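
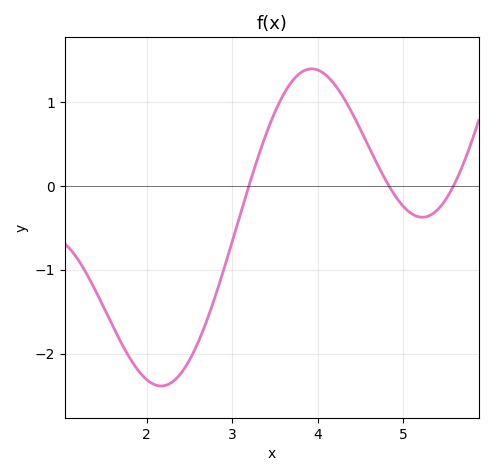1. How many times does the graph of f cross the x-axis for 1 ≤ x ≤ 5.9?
3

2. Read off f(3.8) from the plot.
1.35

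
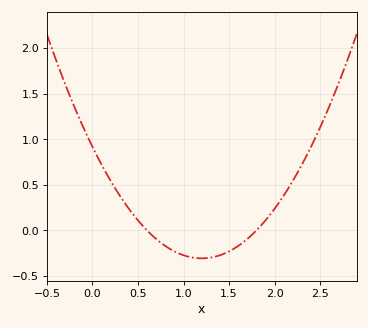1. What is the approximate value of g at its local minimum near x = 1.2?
-0.306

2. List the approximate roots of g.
0.6, 1.8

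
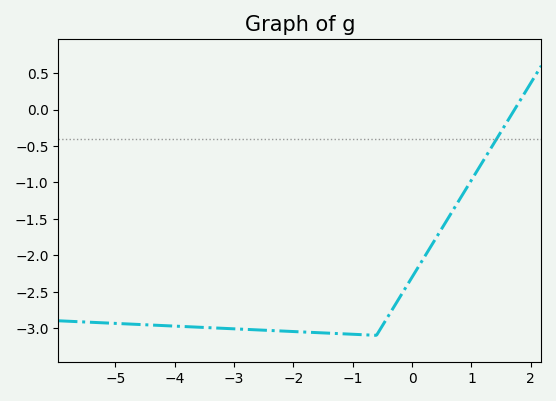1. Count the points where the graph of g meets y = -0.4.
1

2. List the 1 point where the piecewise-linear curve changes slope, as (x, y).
(-0.6, -3.1)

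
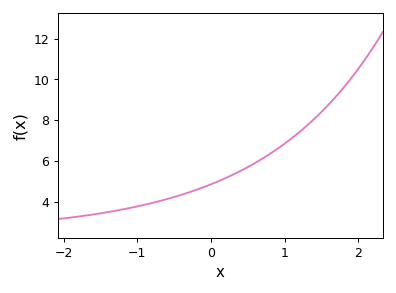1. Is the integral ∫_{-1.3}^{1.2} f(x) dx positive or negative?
positive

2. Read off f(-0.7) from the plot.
4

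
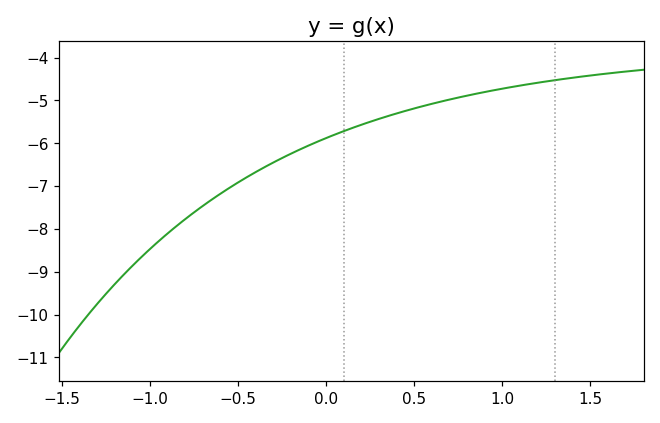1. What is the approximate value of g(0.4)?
-5.3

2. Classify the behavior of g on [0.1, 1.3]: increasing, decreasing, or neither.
increasing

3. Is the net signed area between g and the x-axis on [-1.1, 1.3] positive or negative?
negative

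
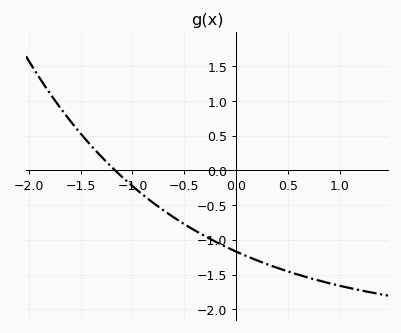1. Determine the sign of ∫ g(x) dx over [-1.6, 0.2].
negative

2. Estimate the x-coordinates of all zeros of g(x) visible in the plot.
-1.17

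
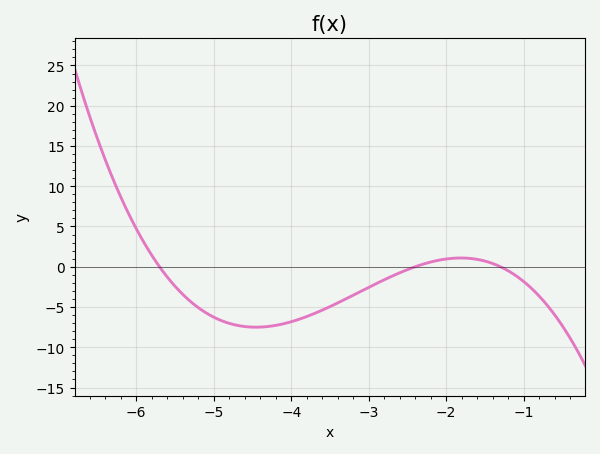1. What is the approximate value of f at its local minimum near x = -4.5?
-7.51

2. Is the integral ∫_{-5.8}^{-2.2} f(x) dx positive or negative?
negative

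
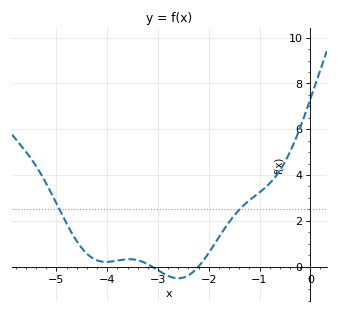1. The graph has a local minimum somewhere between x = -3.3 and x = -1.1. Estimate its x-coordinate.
-2.6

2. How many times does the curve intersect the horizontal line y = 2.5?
2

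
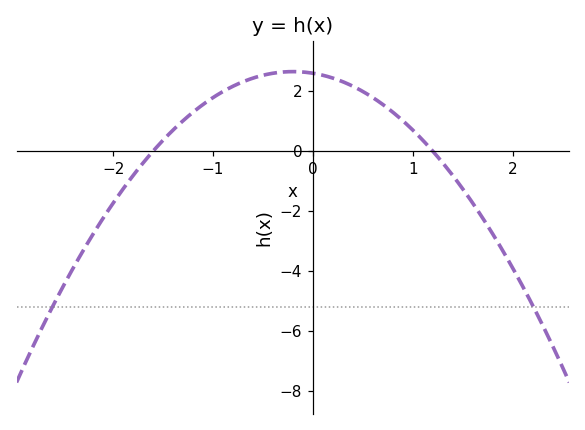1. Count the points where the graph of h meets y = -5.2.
2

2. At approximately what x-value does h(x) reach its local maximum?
-0.2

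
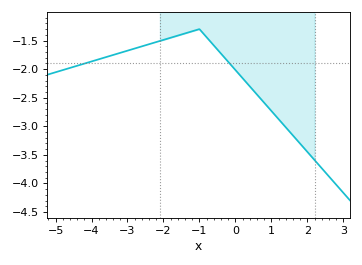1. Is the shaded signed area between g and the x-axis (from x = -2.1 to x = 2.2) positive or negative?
negative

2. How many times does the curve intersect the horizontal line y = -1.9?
2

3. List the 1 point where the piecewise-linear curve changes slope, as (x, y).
(-1, -1.3)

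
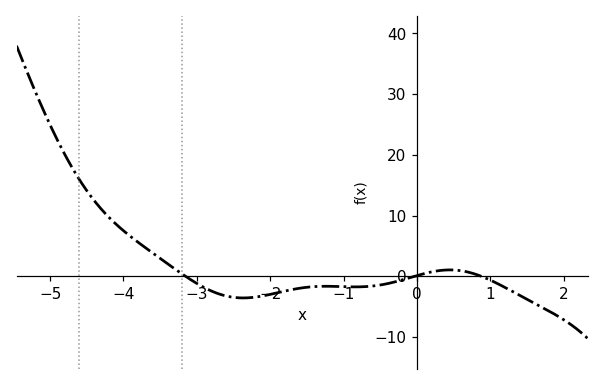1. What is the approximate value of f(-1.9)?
-3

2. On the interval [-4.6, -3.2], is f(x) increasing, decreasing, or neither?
decreasing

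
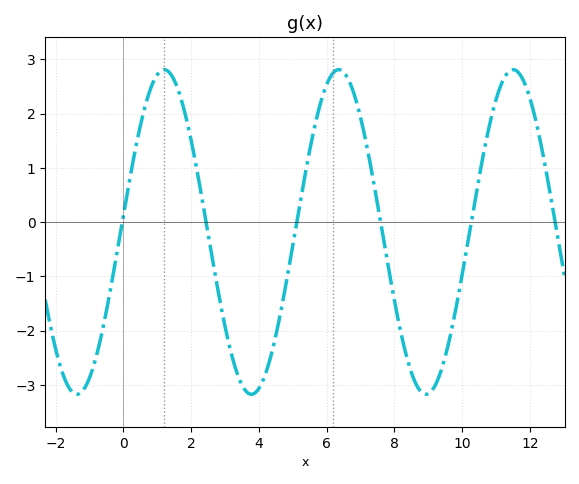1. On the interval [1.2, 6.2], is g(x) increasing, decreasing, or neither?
neither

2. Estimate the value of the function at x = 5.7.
1.9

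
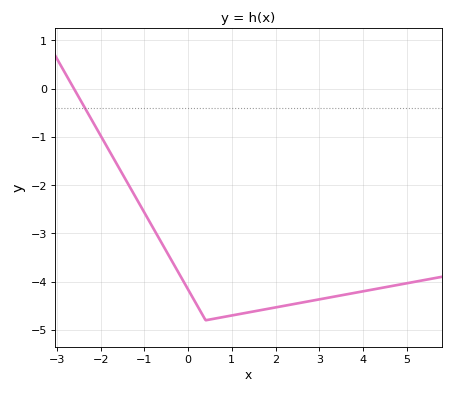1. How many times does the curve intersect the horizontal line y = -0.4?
1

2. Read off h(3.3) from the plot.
-4.3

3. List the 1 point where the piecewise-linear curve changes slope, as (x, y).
(0.4, -4.8)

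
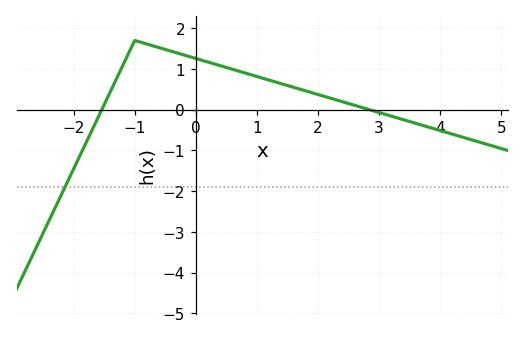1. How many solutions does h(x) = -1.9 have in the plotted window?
1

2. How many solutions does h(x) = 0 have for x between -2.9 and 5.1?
2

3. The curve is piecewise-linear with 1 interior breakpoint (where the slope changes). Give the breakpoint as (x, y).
(-1, 1.7)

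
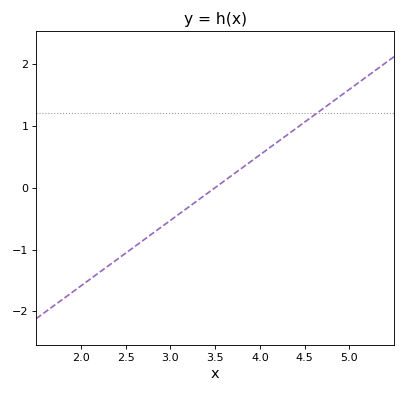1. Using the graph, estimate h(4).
0.53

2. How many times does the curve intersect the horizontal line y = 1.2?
1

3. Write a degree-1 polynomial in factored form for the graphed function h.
y = 1.06(x - 3.5)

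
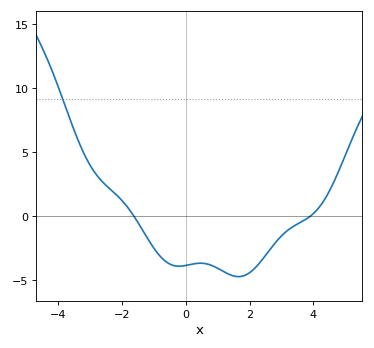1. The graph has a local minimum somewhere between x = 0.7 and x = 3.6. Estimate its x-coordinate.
1.65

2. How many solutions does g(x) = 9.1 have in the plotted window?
1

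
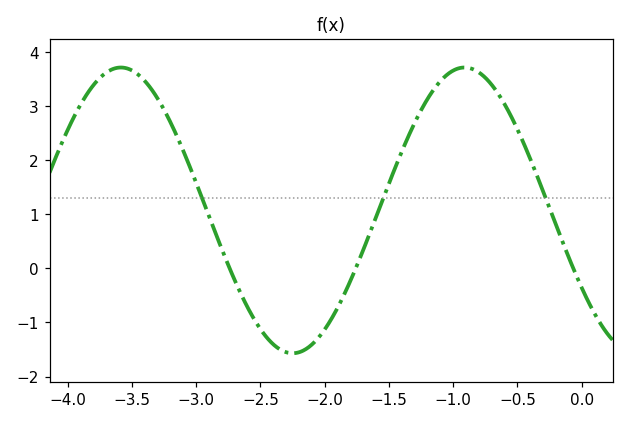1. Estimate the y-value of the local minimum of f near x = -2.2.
-1.6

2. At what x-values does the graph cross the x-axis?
-2.7, -1.8, -0.1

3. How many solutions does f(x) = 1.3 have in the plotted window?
3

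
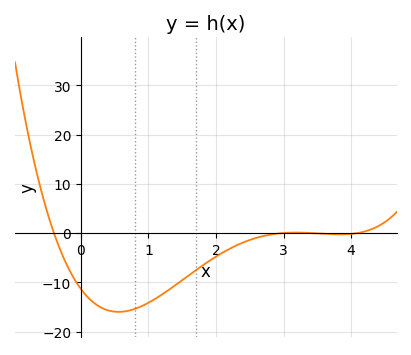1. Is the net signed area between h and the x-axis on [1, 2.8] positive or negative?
negative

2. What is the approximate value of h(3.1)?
0.071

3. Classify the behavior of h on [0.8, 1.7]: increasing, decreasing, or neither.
increasing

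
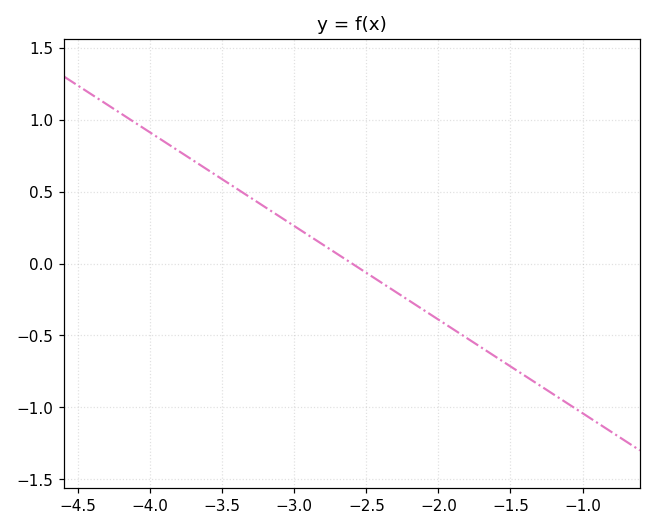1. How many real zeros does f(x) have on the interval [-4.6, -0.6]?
1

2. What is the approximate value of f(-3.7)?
0.715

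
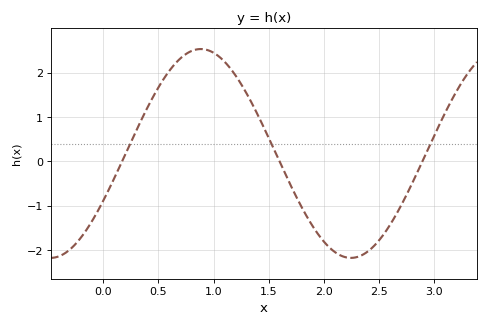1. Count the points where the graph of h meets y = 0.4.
3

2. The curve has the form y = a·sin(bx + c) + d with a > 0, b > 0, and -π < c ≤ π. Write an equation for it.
y = 2.35sin(2.31x - 0.47) + 0.18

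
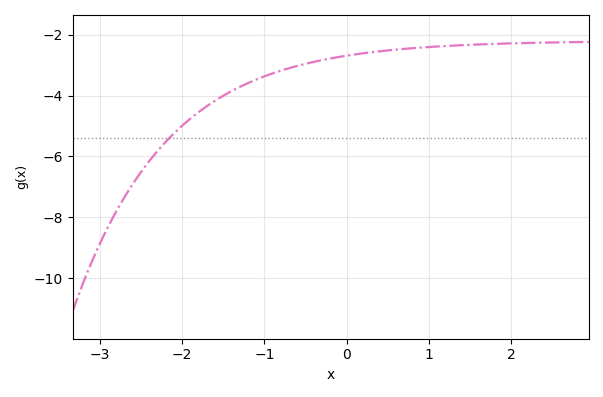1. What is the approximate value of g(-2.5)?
-6.6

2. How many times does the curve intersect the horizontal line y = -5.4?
1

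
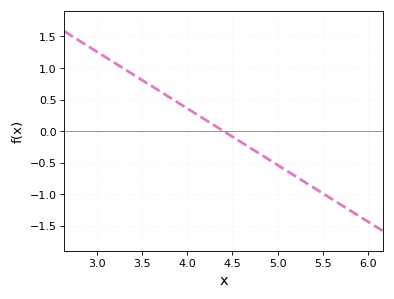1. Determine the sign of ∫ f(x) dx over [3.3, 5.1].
positive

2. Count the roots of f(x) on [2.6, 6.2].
1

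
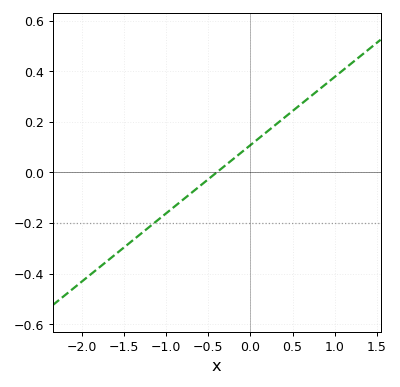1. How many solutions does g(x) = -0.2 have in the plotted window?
1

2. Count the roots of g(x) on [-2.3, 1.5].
1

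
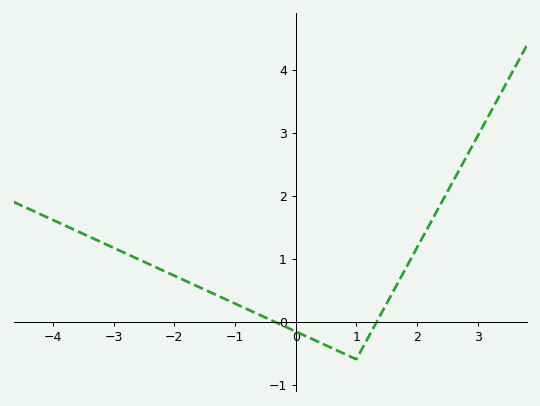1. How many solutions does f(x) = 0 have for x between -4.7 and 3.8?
2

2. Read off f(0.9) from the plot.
-0.556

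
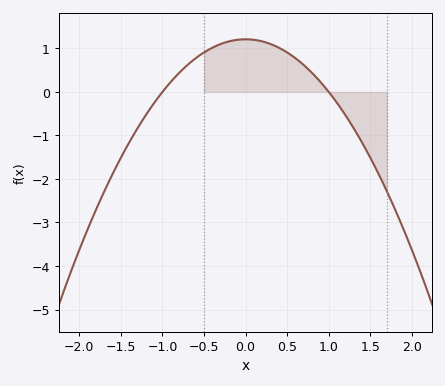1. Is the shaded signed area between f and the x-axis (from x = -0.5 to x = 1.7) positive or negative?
positive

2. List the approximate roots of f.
-1, 1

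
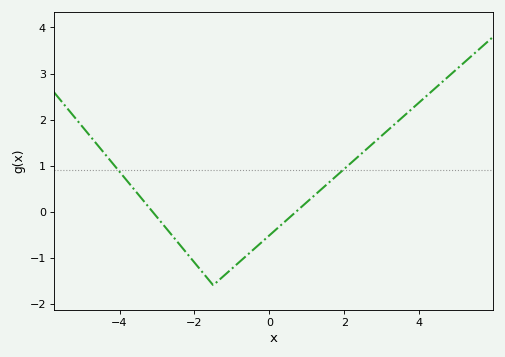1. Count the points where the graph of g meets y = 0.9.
2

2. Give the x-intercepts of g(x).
-3.12, 0.715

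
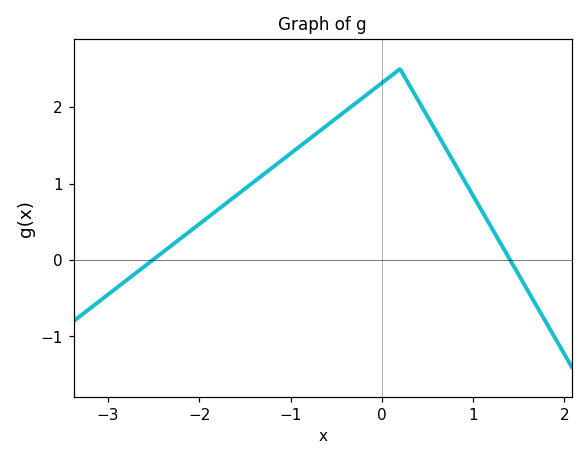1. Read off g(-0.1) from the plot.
2.22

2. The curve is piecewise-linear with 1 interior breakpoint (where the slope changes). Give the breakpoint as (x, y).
(0.2, 2.5)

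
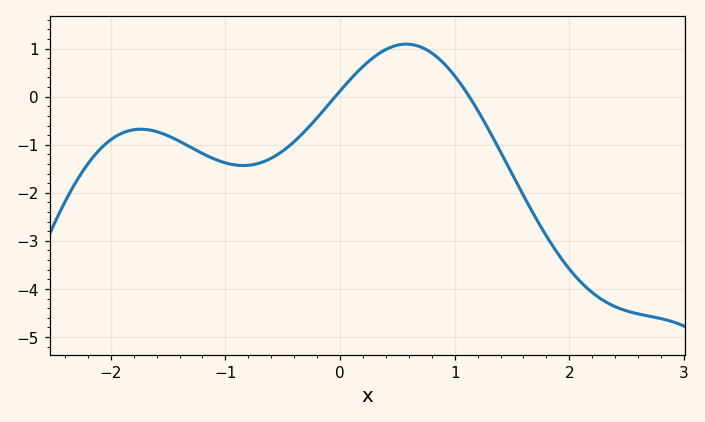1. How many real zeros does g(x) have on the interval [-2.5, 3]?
2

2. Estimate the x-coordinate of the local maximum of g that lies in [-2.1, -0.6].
-1.7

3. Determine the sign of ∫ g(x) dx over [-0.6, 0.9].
positive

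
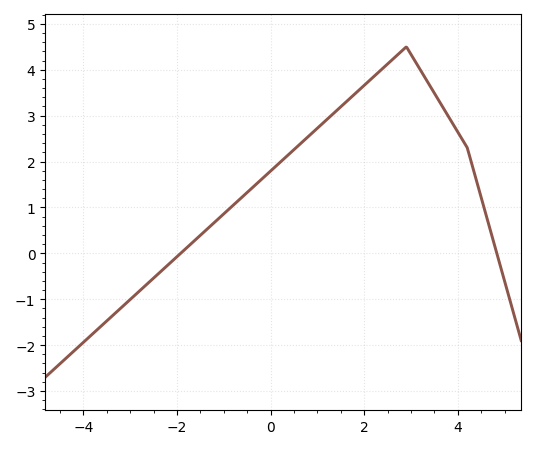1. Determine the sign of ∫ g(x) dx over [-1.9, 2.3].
positive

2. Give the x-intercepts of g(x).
-2, 4.8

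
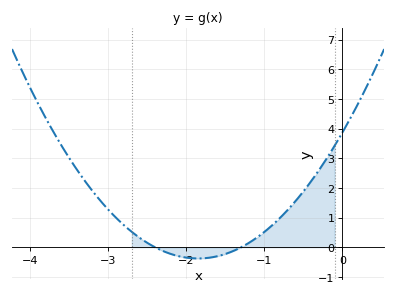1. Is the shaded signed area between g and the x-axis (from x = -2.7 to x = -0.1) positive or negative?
positive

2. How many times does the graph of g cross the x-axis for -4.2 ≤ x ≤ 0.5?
2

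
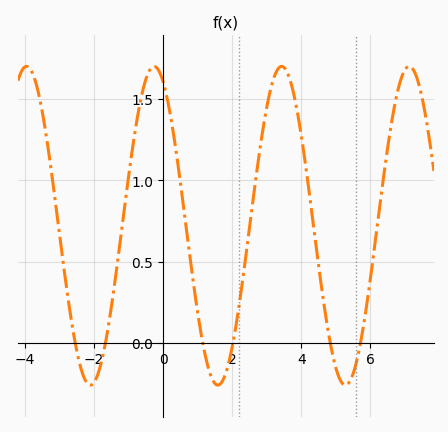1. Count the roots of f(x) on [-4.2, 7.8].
6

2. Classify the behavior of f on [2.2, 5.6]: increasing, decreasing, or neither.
neither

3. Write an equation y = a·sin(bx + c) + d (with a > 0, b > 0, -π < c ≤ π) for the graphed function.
y = 0.98sin(1.7x + 2.02) + 0.72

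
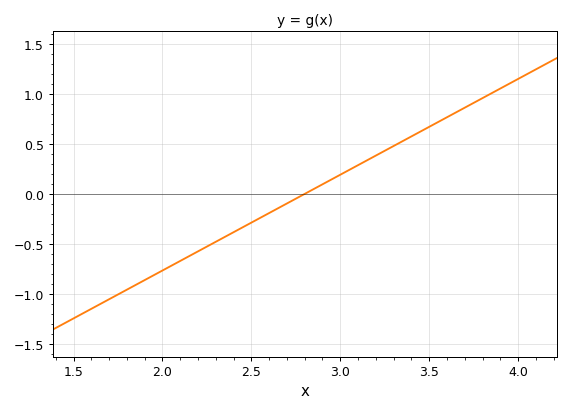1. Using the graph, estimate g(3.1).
0.288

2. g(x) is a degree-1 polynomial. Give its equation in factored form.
y = 0.96(x - 2.8)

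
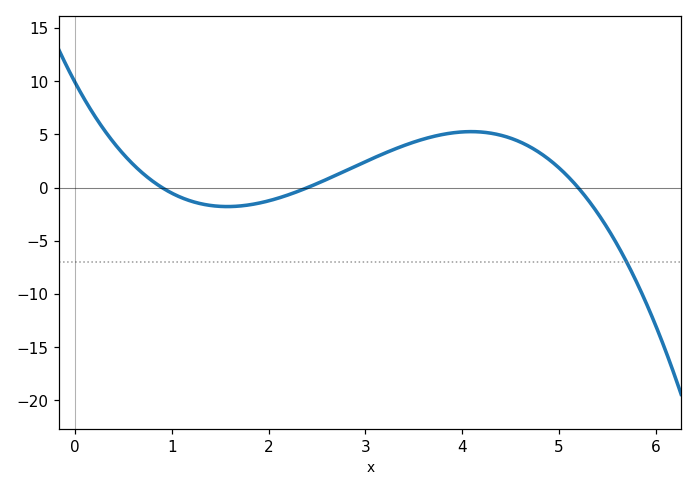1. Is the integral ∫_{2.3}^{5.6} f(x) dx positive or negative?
positive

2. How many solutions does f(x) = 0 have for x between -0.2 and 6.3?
3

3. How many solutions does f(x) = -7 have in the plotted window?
1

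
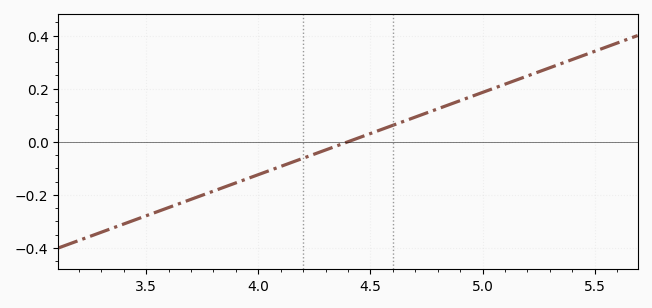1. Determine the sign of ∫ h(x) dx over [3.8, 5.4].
positive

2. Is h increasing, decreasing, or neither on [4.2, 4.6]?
increasing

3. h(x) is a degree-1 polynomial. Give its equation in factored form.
y = 0.31(x - 4.4)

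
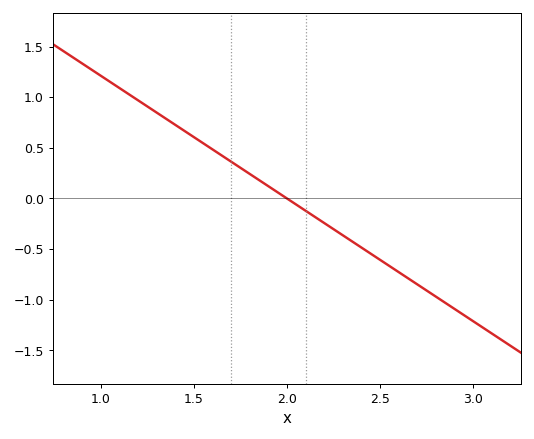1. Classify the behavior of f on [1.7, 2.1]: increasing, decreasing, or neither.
decreasing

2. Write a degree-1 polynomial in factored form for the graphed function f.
y = -1.21(x - 2)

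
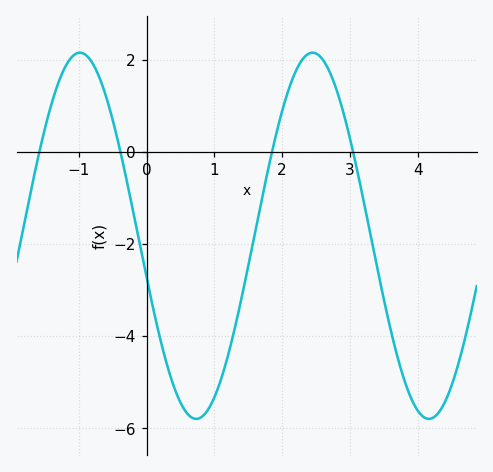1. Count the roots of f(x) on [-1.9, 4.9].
4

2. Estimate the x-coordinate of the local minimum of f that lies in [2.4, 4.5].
4.17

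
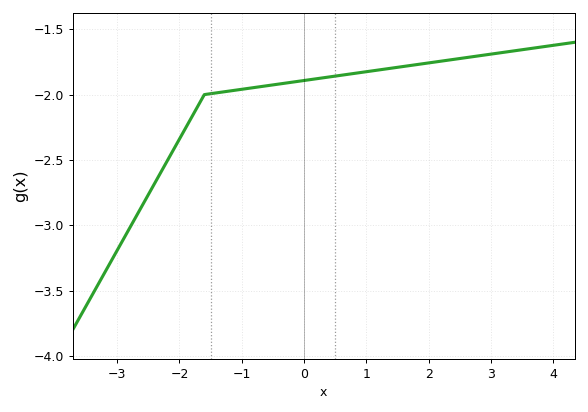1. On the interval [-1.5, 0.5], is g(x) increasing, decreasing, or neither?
increasing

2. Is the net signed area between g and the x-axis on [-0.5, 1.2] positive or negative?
negative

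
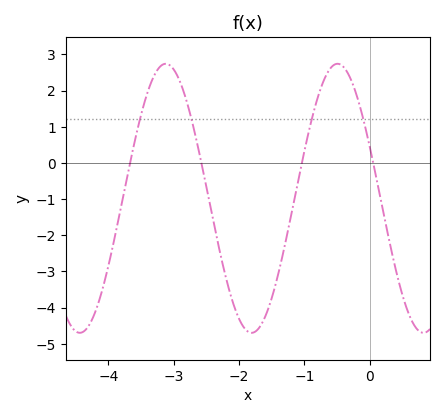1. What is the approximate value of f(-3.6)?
0.571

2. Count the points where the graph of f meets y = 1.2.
4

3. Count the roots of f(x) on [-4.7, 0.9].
4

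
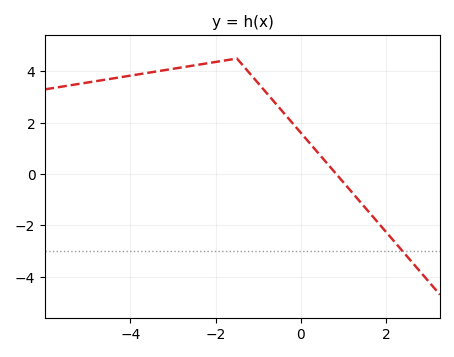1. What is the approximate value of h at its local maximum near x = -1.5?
4.5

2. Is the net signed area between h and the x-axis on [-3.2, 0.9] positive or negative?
positive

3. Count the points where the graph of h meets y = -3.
1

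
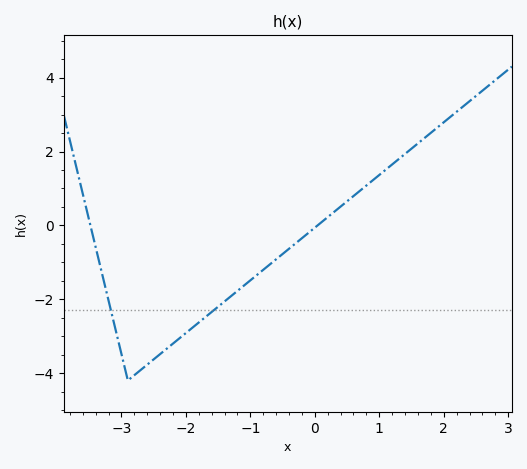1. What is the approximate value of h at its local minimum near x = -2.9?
-4.2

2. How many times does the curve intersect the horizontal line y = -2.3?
2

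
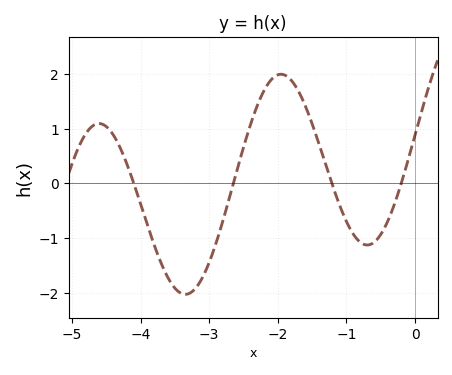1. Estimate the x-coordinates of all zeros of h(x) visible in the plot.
-4.1, -2.65, -1.21, -0.201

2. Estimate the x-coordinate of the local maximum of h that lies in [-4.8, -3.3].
-4.61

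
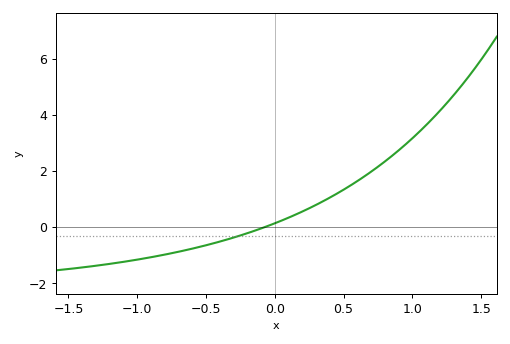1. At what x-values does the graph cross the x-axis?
-0.1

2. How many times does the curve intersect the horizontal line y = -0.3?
1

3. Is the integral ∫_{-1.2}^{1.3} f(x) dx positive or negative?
positive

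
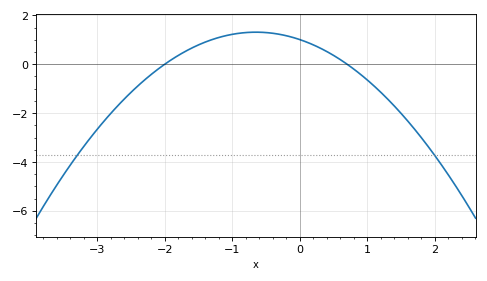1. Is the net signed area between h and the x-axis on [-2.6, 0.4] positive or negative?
positive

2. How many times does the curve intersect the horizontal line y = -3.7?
2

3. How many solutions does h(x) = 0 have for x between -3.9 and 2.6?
2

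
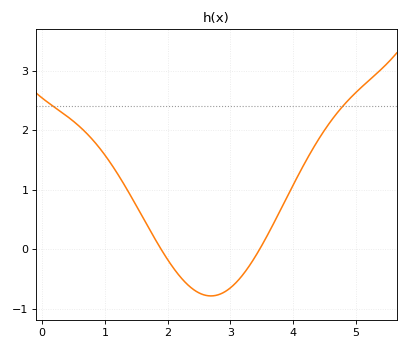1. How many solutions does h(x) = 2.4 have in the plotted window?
2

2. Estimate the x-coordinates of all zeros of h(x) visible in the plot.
1.9, 3.47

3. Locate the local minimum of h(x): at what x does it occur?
2.69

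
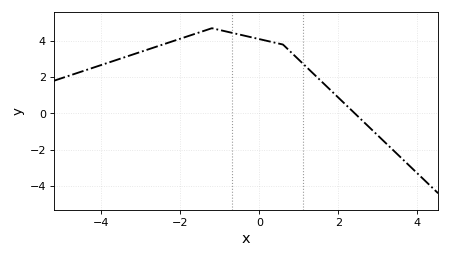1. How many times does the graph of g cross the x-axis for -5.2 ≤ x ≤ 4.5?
1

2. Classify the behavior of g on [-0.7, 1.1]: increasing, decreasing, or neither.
decreasing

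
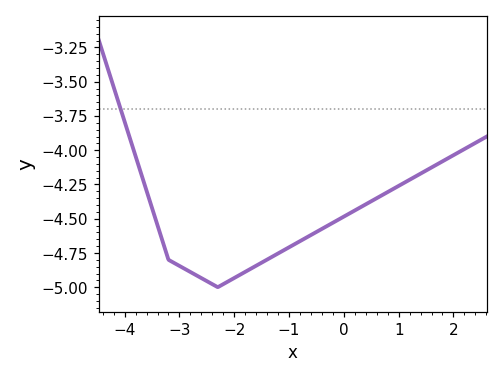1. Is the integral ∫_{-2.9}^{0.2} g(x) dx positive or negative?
negative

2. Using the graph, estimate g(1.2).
-4.22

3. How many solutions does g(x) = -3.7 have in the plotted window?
1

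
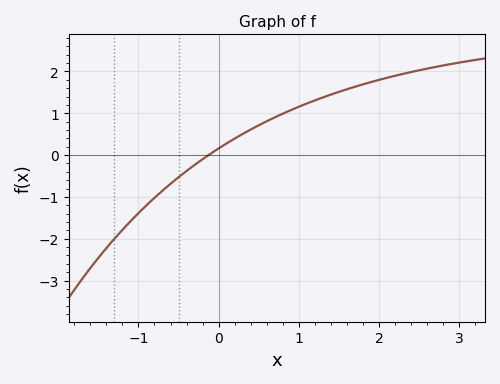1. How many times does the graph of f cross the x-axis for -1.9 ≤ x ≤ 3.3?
1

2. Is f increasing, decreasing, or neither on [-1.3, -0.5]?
increasing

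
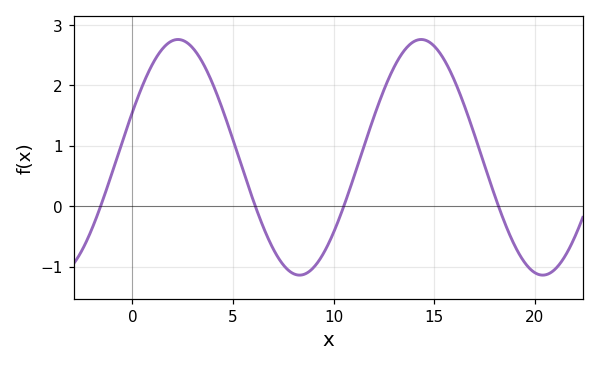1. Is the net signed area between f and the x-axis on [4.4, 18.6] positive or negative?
positive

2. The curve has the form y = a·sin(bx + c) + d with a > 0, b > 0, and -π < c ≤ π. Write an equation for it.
y = 1.95sin(0.52x + 0.39) + 0.81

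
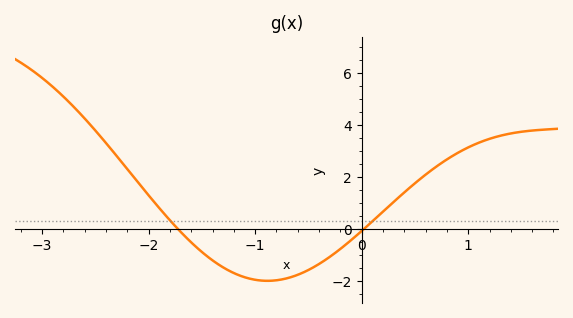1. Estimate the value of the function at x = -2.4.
3.4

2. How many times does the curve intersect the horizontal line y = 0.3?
2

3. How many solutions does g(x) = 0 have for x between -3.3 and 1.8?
2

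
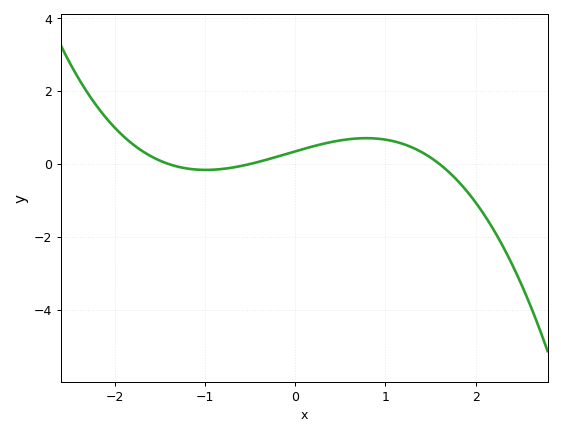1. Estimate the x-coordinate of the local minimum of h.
-0.99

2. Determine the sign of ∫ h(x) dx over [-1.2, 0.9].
positive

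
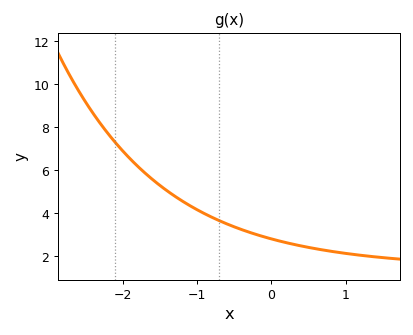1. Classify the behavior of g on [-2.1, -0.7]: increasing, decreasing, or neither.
decreasing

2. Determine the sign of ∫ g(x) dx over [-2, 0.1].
positive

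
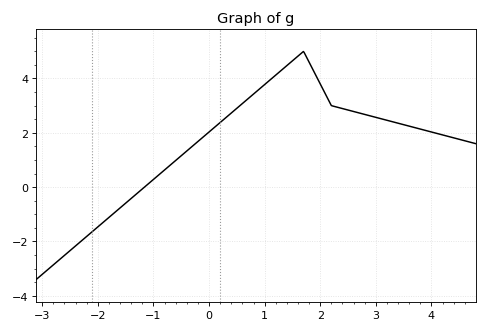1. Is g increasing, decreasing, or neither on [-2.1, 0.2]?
increasing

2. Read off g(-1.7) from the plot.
-1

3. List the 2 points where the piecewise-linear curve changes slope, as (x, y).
(1.7, 5); (2.2, 3)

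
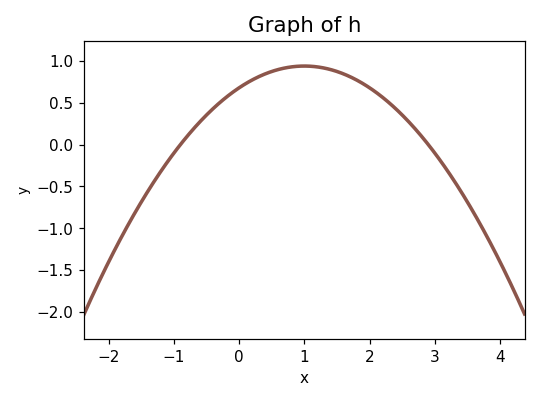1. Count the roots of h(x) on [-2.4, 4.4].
2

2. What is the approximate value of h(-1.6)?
-0.819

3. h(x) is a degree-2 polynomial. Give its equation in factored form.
y = -0.26(x + 0.9)(x - 2.9)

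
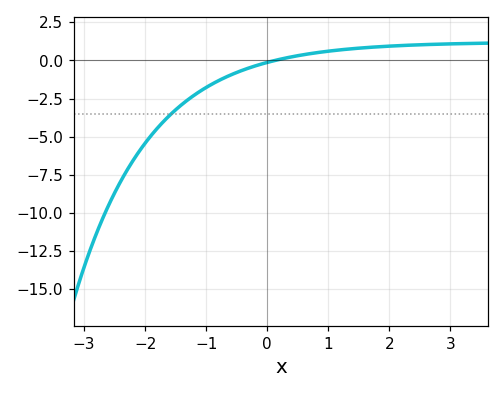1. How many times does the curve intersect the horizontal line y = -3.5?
1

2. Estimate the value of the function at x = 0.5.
0.312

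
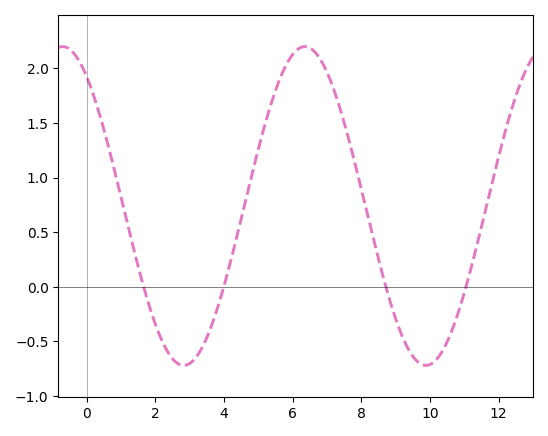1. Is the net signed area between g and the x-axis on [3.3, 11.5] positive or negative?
positive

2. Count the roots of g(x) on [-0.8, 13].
4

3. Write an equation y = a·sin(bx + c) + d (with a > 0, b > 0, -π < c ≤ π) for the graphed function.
y = 1.46sin(0.89x + 2.2) + 0.74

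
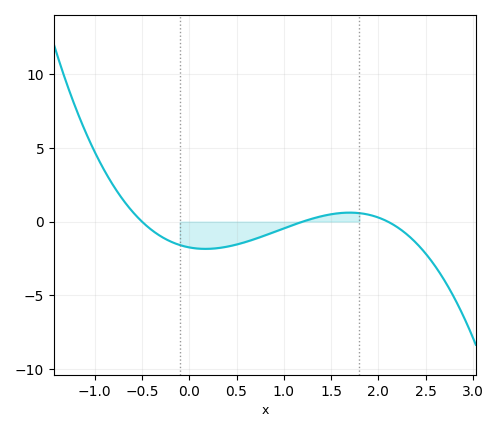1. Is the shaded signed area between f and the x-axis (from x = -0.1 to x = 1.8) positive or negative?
negative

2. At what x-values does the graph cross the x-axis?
-0.5, 1.2, 2.1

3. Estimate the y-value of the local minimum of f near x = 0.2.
-2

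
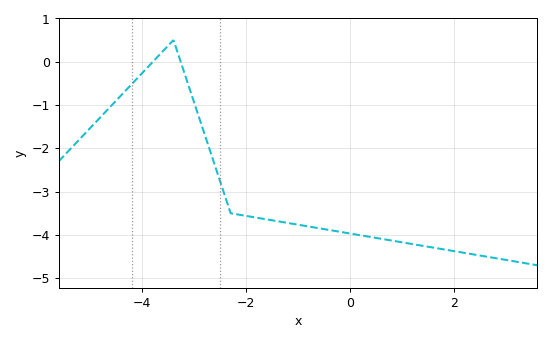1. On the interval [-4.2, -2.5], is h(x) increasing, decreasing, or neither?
neither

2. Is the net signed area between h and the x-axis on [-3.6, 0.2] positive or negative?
negative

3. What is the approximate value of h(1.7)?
-4.31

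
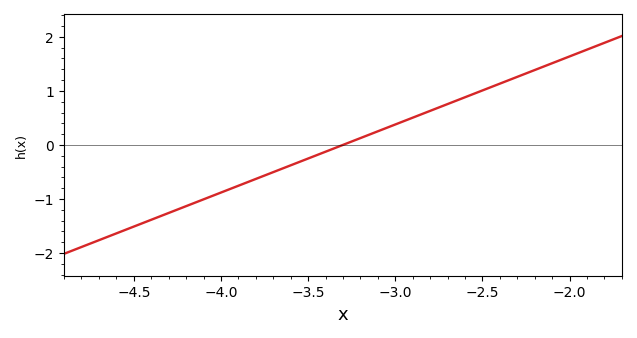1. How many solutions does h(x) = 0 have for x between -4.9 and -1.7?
1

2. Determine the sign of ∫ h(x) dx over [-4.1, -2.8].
negative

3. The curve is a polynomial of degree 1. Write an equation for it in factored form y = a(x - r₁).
y = 1.26(x + 3.3)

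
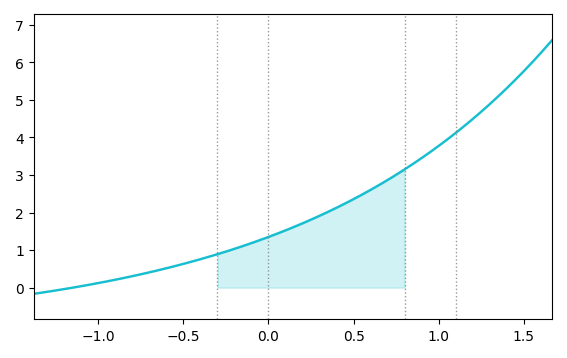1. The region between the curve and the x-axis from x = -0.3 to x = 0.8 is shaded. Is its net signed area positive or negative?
positive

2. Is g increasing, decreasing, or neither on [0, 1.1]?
increasing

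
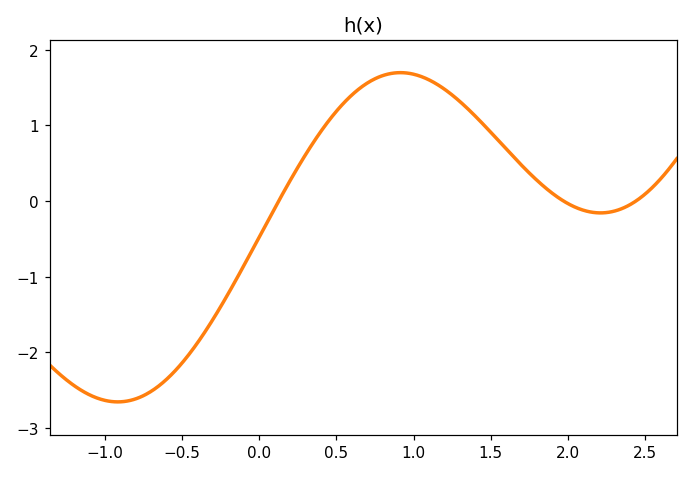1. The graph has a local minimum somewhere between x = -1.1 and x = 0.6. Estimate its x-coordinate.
-0.915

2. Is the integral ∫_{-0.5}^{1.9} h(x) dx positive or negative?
positive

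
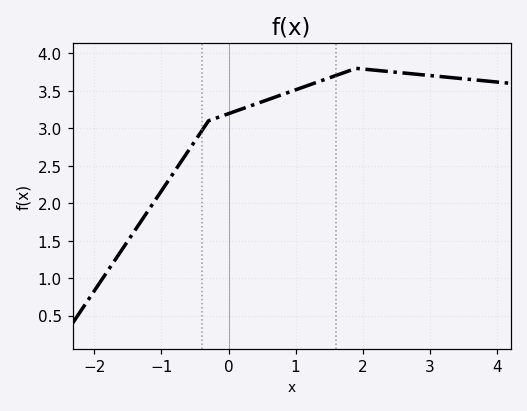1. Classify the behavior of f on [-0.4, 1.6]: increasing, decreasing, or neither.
increasing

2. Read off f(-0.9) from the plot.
2.3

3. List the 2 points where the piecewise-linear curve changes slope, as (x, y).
(-0.3, 3.1); (1.9, 3.8)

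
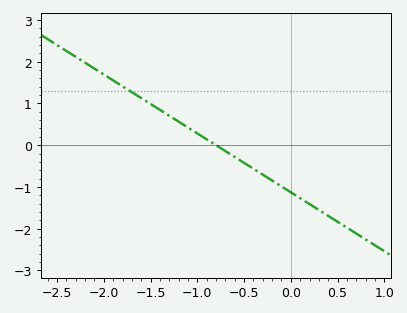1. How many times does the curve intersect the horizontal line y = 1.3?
1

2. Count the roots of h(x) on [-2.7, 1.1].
1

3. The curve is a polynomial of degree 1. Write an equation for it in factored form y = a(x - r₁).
y = -1.41(x + 0.8)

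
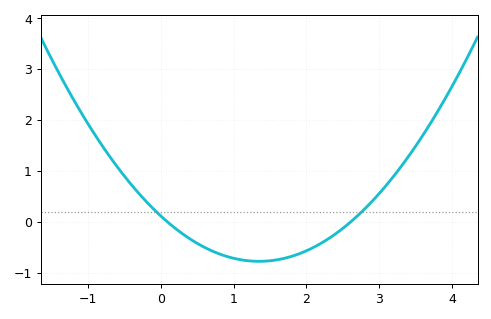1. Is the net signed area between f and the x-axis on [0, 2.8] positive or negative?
negative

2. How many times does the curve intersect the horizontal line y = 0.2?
2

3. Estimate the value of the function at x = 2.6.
0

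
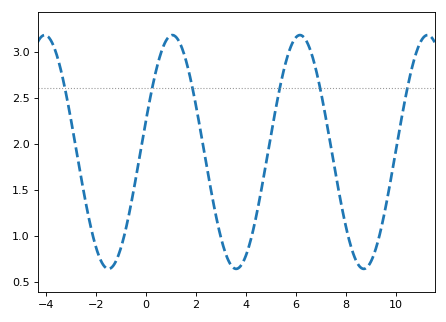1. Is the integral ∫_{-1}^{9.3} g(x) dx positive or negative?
positive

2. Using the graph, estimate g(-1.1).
0.8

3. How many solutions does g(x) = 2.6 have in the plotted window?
6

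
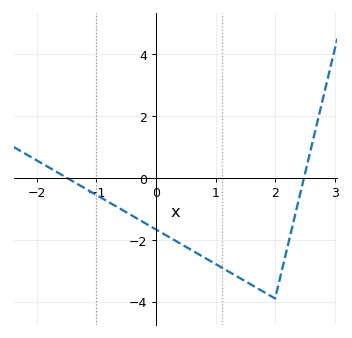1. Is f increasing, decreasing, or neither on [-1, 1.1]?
decreasing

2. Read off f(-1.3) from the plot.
-0.2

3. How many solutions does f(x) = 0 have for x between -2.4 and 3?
2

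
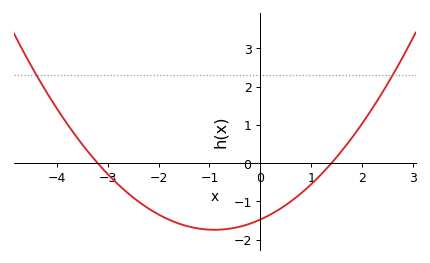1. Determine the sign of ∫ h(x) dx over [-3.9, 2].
negative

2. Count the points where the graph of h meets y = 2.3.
2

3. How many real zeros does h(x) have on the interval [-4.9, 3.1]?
2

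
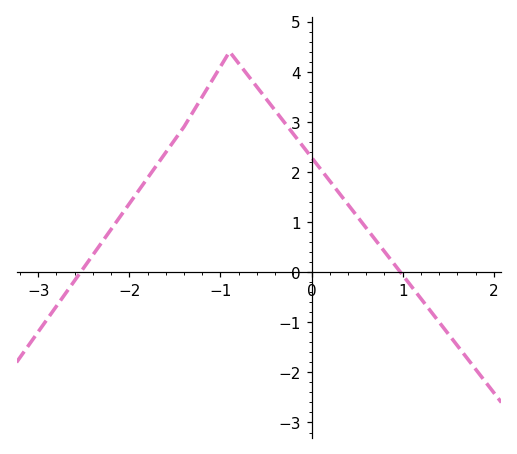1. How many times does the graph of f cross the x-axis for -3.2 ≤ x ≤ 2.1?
2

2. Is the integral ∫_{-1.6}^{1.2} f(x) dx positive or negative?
positive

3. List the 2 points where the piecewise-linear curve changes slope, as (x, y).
(-1.4, 2.9); (-0.9, 4.4)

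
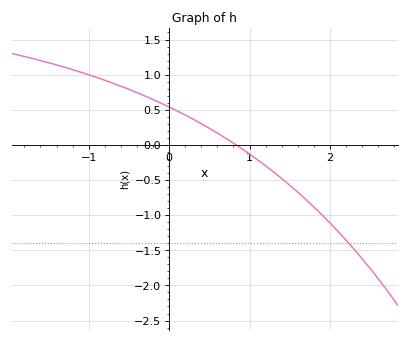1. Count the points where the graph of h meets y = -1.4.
1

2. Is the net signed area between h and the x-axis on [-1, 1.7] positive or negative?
positive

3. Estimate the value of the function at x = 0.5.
0.25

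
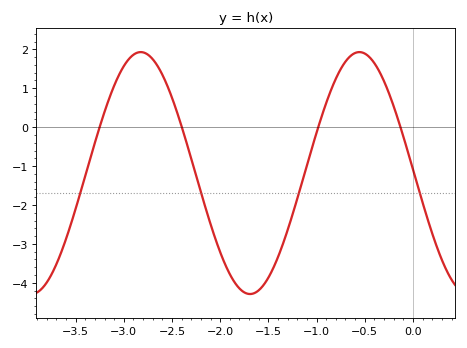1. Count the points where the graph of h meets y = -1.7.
4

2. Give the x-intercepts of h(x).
-3.25, -2.4, -0.983, -0.129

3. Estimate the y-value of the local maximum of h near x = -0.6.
1.93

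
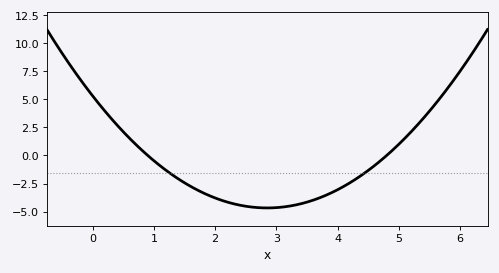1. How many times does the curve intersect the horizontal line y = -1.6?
2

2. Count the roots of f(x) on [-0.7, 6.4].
2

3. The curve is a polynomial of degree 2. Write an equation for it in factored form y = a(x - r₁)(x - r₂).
y = 1.23(x - 0.9)(x - 4.8)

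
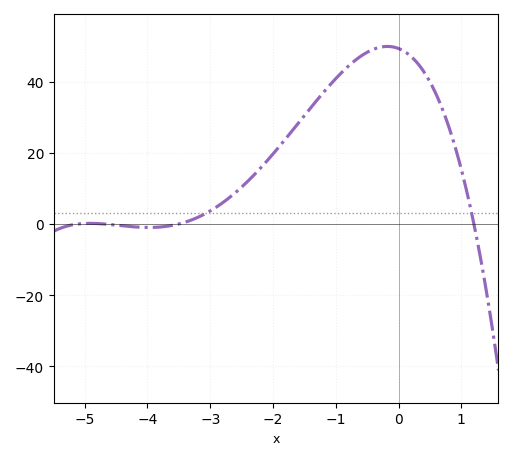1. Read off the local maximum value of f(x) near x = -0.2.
50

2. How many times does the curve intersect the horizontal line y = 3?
2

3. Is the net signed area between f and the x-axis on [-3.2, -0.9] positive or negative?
positive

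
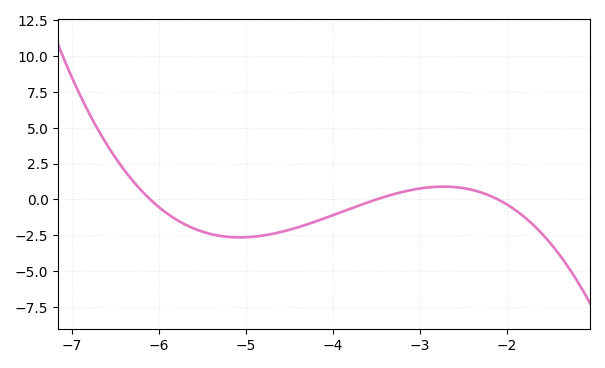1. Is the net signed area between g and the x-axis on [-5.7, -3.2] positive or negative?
negative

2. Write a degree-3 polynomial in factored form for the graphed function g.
y = -0.55(x + 6.1)(x + 3.5)(x + 2.1)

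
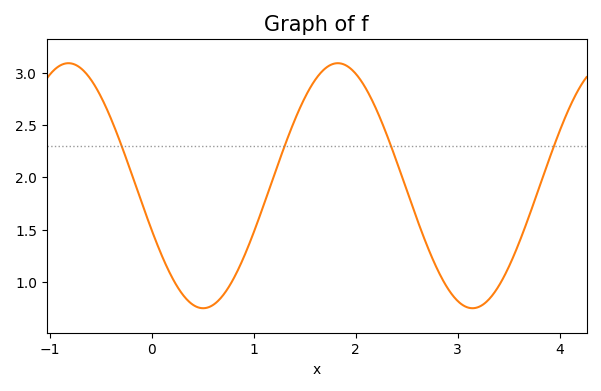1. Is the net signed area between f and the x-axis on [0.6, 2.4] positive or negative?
positive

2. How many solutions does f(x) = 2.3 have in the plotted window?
4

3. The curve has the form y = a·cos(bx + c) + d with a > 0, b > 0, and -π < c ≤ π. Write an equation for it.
y = 1.17cos(2.38x + 1.94) + 1.92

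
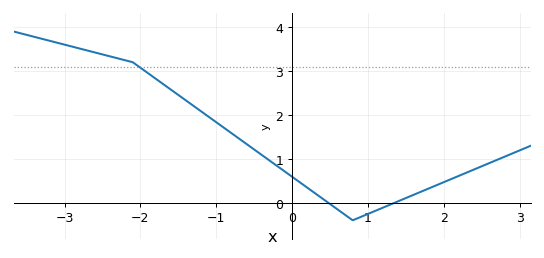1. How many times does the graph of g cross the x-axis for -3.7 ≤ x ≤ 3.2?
2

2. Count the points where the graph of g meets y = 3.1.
1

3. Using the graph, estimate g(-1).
1.83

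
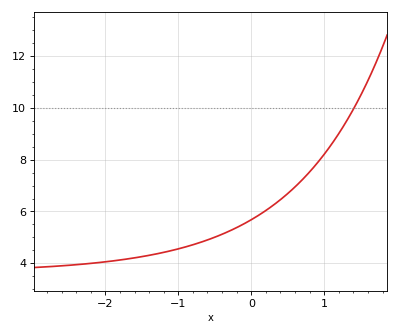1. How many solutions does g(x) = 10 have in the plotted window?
1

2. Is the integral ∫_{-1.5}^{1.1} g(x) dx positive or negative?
positive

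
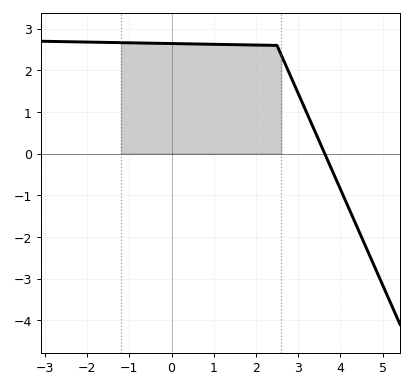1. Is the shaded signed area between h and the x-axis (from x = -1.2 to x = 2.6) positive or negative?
positive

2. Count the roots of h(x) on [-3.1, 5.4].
1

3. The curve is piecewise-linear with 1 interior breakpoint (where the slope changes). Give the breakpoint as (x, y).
(2.5, 2.6)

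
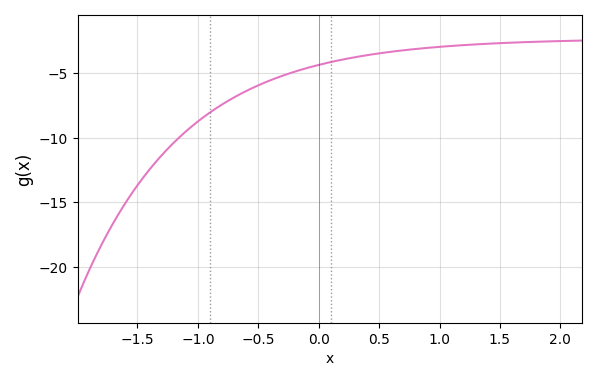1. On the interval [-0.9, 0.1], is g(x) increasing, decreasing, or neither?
increasing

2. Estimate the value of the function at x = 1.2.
-2.8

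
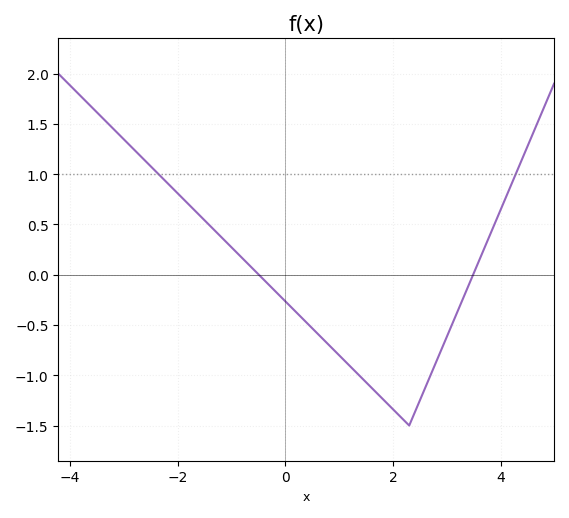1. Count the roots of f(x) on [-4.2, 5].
2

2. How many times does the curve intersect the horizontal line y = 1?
2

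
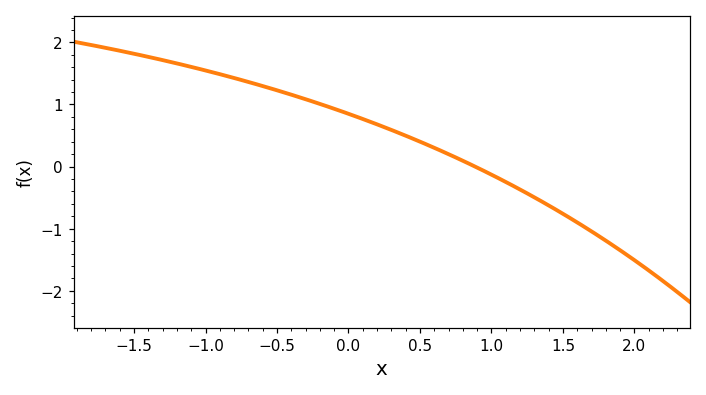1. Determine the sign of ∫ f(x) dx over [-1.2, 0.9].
positive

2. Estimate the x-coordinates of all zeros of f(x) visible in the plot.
0.9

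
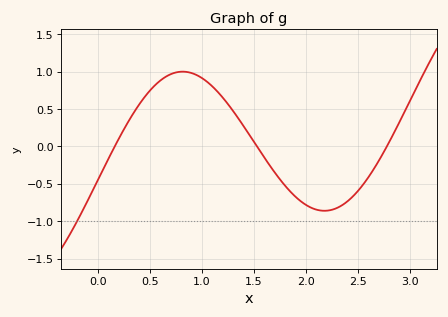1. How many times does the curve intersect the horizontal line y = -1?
1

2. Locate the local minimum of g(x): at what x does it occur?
2.18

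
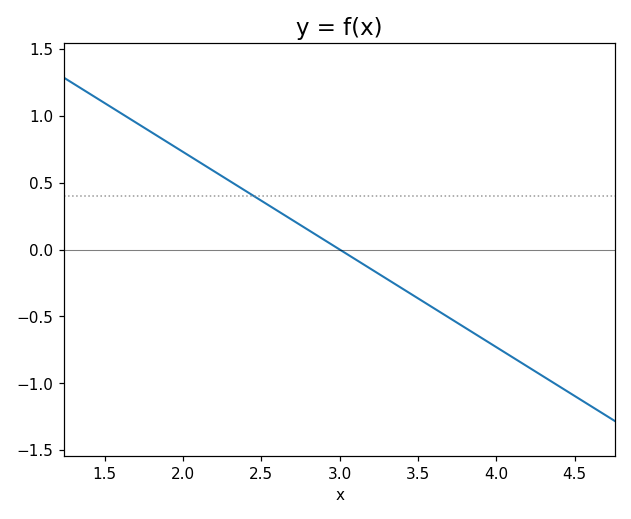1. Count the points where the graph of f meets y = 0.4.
1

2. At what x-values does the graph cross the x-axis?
3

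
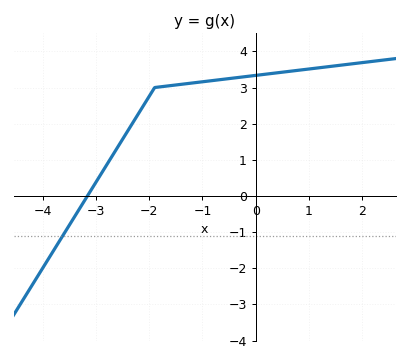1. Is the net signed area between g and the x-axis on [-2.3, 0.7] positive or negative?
positive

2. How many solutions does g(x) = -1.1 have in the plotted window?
1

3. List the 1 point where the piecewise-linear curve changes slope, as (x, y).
(-1.9, 3)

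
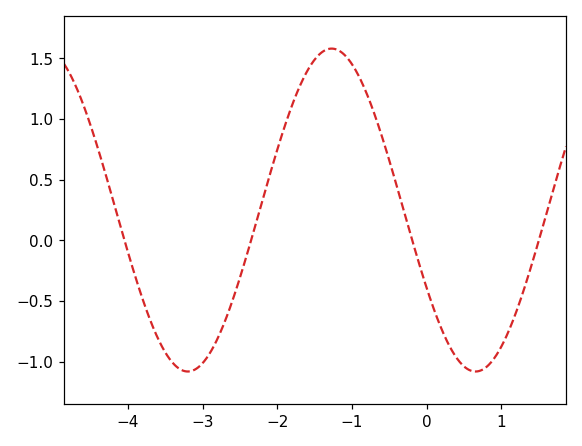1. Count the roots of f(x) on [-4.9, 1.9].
4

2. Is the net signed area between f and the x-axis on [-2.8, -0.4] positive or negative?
positive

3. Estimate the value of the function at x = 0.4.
-0.95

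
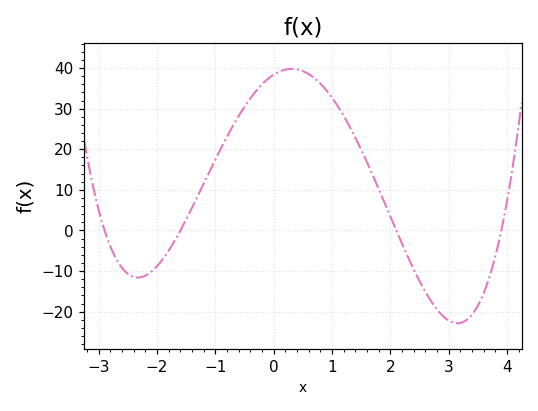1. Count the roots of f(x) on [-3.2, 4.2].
4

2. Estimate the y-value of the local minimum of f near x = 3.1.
-23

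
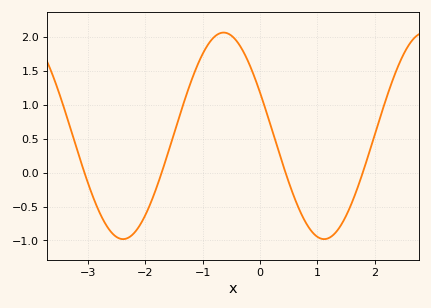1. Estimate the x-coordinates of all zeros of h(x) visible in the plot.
-3.1, -1.7, 0.4, 1.8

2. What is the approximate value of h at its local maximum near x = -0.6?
2.05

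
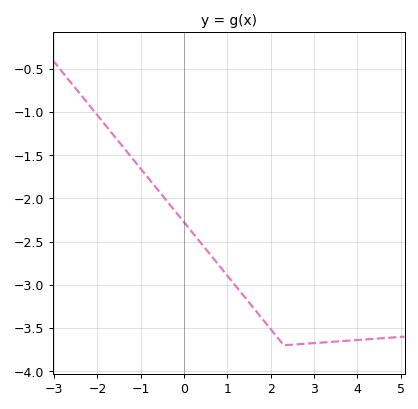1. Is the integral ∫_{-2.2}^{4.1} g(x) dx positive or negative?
negative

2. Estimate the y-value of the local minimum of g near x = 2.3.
-3.7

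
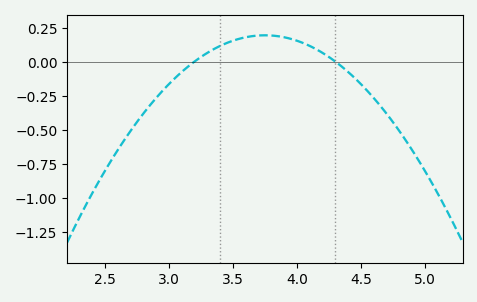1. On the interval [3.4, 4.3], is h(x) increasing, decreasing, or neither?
neither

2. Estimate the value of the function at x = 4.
0.154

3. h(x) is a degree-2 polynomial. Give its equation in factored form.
y = -0.64(x - 3.2)(x - 4.3)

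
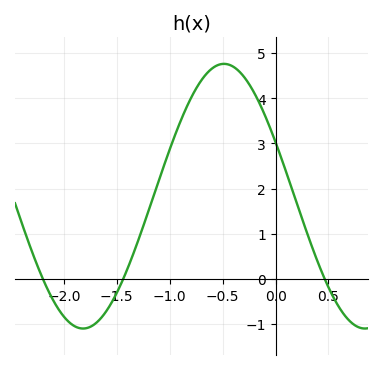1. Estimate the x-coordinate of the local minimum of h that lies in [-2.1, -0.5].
-1.8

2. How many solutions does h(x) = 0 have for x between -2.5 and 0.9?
3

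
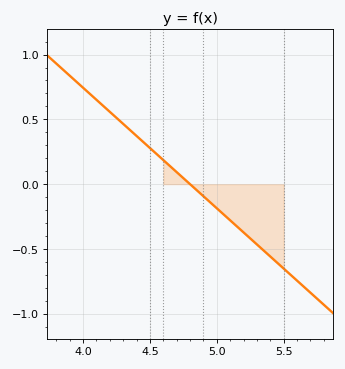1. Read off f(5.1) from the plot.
-0.3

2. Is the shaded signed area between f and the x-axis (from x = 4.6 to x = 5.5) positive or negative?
negative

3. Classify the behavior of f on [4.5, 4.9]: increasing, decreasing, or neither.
decreasing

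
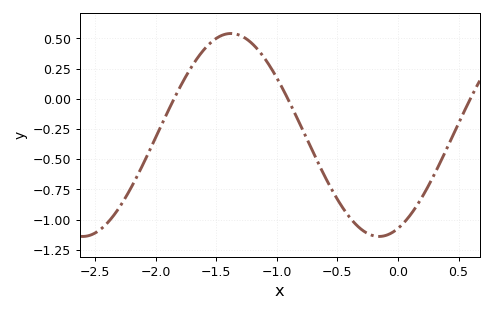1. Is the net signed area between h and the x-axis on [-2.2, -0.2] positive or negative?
negative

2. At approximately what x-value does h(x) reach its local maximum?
-1.4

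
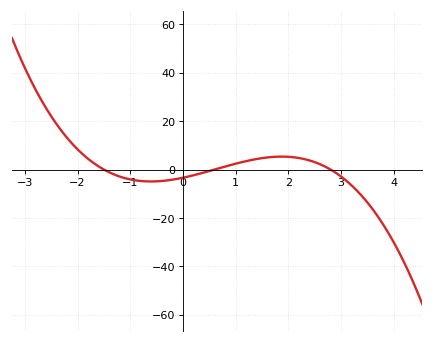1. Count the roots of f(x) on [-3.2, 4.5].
3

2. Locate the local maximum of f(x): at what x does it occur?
1.8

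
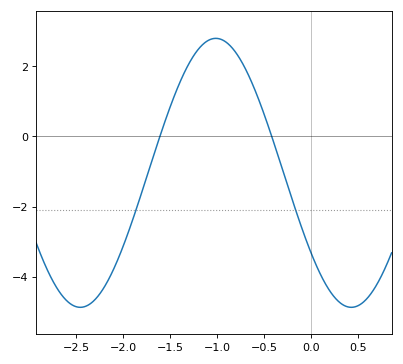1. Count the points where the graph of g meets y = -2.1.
2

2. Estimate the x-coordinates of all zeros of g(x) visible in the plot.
-1.61, -0.42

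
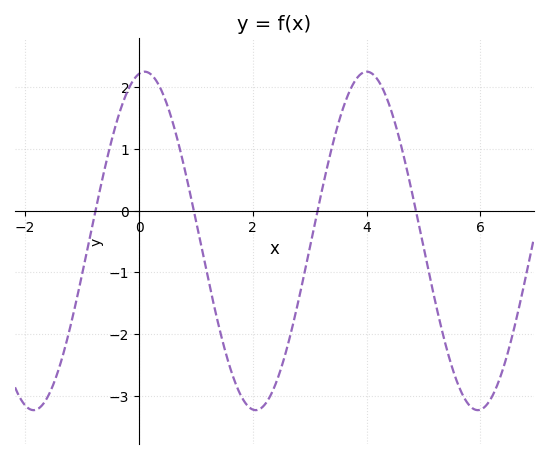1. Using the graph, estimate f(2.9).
-1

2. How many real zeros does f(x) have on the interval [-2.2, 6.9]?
4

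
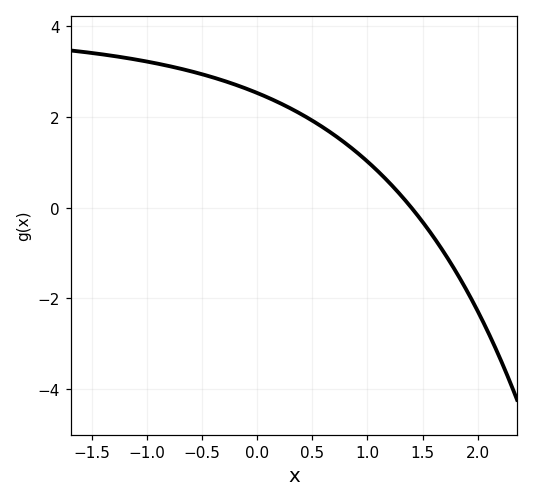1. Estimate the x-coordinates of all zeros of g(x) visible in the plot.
1.4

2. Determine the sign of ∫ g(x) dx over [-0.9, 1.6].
positive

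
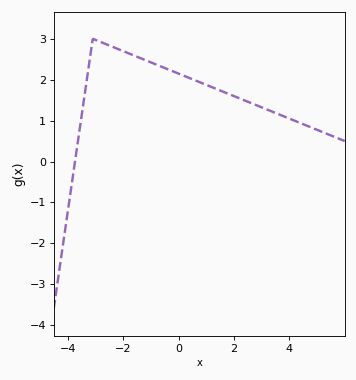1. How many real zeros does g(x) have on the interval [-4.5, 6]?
1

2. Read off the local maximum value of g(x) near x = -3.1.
3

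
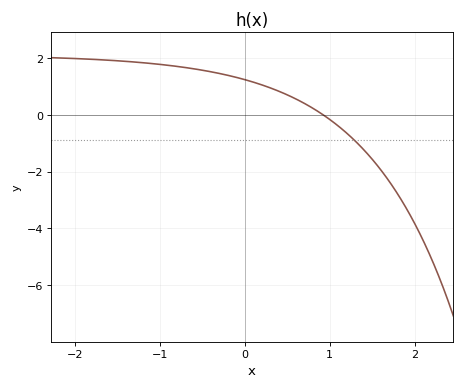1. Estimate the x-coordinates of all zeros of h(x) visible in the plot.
0.923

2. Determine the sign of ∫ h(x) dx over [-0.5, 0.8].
positive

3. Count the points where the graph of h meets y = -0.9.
1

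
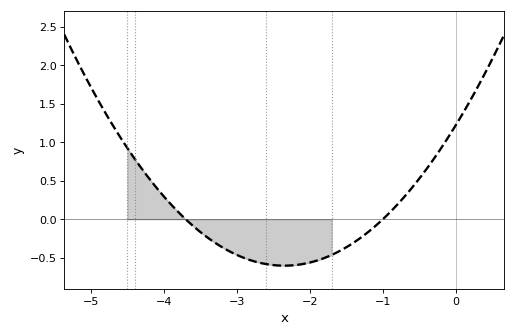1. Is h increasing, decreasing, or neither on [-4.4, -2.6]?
decreasing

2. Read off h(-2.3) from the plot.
-0.6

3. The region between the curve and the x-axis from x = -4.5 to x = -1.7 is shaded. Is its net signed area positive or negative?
negative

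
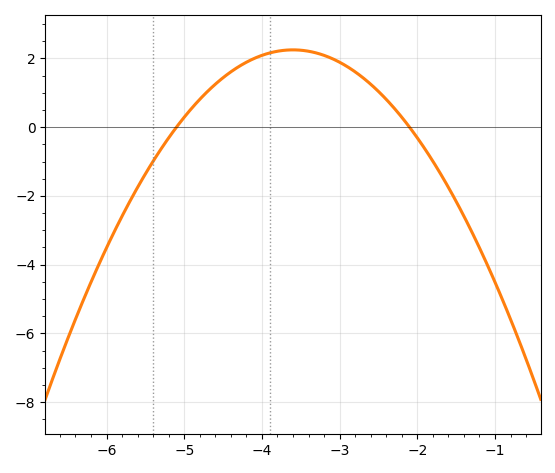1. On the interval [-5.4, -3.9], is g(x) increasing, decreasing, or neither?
increasing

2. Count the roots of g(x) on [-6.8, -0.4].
2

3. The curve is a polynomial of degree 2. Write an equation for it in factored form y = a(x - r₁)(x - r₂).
y = -1(x + 5.1)(x + 2.1)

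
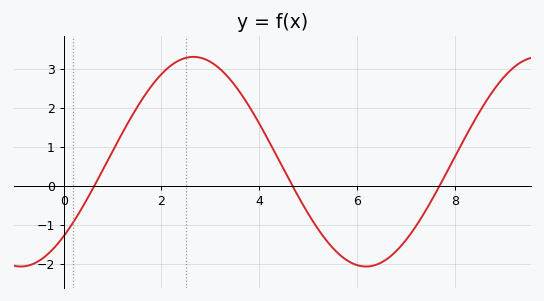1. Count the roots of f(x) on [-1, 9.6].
3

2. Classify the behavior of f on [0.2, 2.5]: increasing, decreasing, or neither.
increasing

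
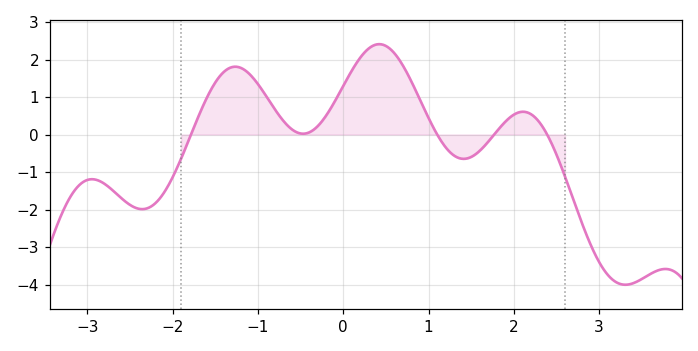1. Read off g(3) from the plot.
-3.4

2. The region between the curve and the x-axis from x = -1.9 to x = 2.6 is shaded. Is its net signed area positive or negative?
positive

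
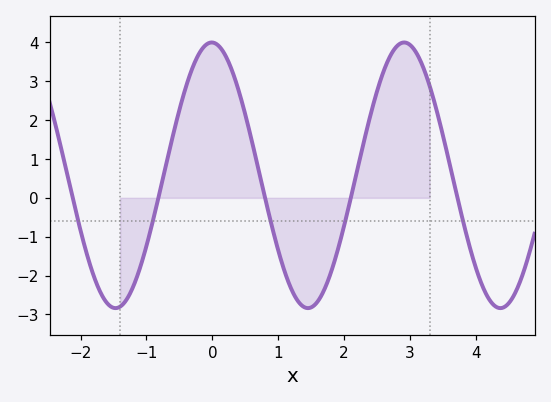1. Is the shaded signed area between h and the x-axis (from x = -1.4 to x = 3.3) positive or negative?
positive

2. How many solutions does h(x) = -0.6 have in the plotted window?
5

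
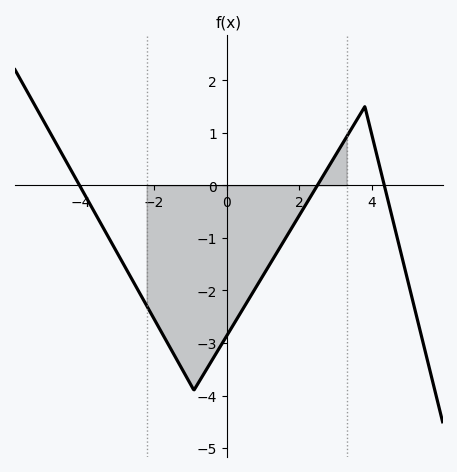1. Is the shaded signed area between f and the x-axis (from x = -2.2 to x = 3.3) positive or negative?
negative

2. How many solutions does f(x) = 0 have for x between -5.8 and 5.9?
3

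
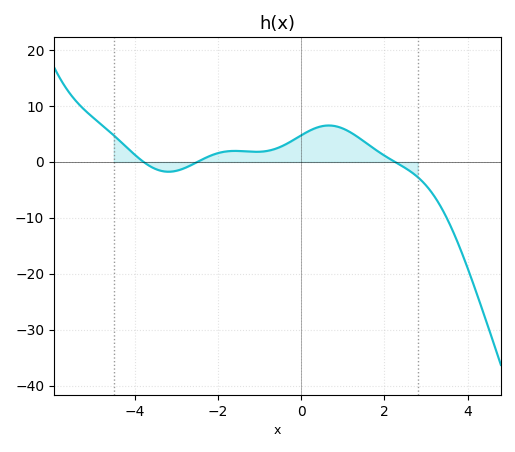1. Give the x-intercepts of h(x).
-3.8, -2.4, 2.2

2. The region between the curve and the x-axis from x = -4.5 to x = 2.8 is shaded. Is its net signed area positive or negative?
positive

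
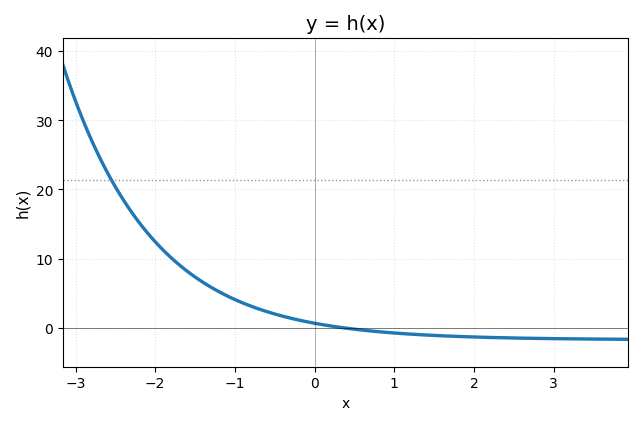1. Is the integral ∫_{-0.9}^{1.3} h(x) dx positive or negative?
positive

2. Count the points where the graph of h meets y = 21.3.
1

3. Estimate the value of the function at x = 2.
-1.35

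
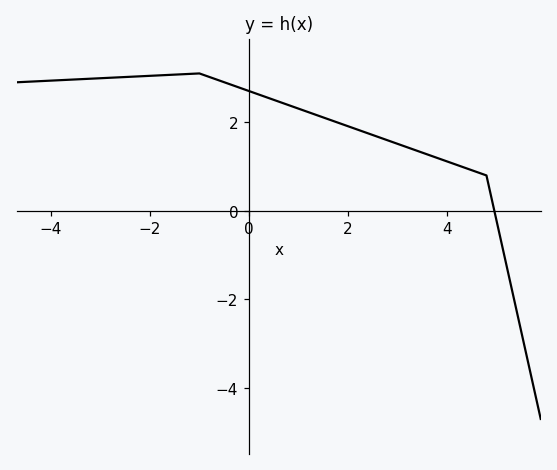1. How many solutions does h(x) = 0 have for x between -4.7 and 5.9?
1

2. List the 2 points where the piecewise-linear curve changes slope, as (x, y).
(-1, 3.1); (4.8, 0.8)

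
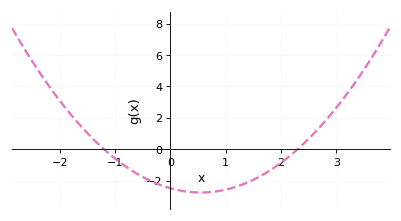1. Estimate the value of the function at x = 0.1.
-2.57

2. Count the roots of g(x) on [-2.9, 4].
2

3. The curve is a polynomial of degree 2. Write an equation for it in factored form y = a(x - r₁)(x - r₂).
y = 0.9(x + 1.2)(x - 2.3)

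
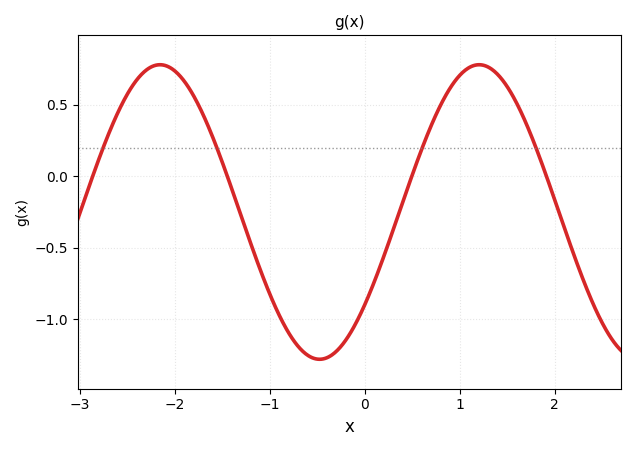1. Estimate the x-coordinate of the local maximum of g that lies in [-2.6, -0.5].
-2.16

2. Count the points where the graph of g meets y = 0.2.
4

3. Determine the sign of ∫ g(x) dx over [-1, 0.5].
negative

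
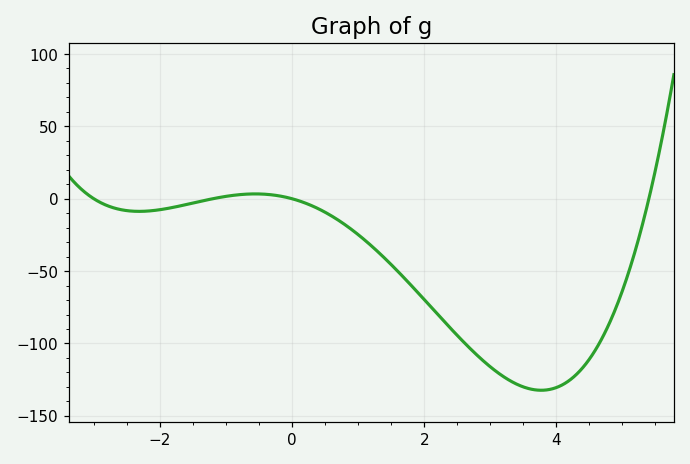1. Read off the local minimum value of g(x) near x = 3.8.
-132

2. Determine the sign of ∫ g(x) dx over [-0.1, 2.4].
negative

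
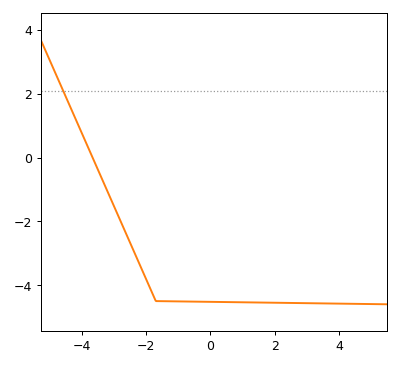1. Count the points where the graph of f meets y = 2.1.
1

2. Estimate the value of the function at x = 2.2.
-4.6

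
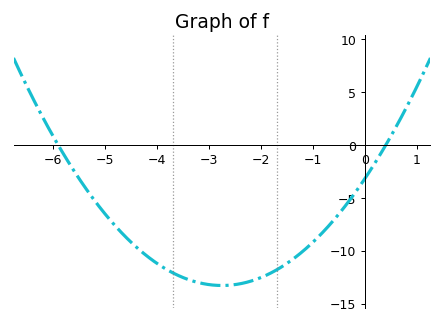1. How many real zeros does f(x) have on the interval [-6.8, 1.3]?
2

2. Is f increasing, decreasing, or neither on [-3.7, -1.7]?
neither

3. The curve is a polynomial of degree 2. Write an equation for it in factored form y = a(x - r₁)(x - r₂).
y = 1.34(x + 5.9)(x - 0.4)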